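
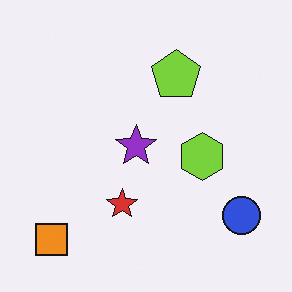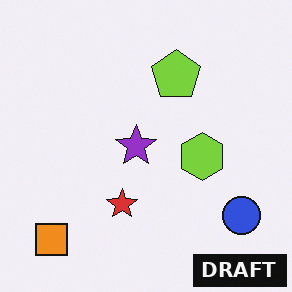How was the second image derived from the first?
Watermarked with the text "DRAFT" in the lower-right corner.

A dark label reading "DRAFT" appears in the lower-right corner.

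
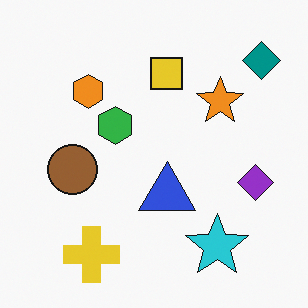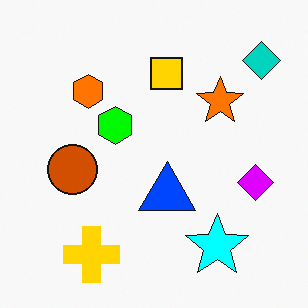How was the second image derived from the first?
This is the original image heavily oversaturated.

All colors are more vivid — a global saturation change.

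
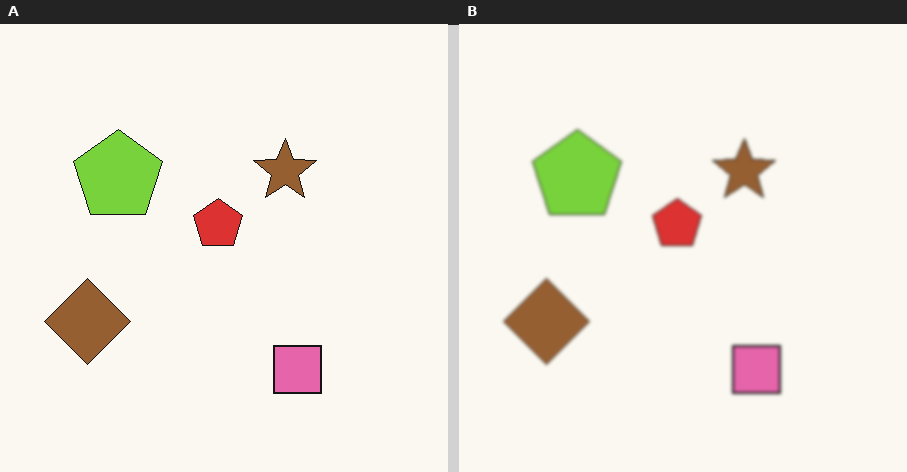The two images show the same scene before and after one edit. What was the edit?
Lightly blurred.

Shape edges and outlines are uniformly softened across the whole image.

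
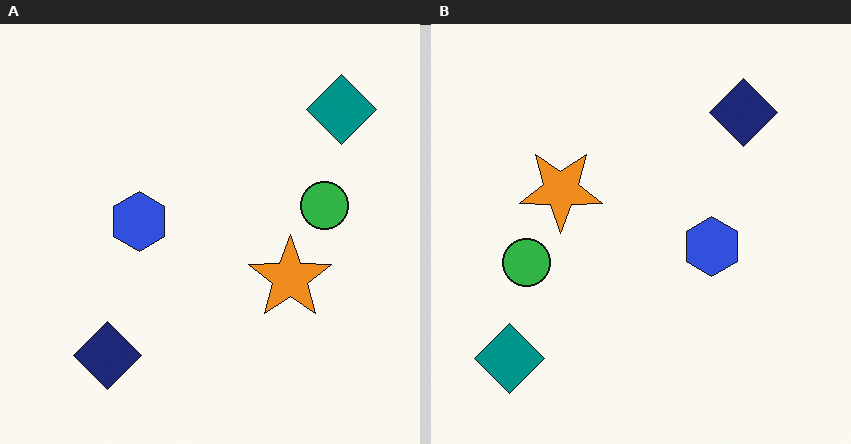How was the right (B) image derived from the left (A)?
The transformation is: rotated 180°.

The teal diamond sits in the top-right of the left (A) image and the bottom-left of the right (B) — consistent with a whole-image 180° rotation.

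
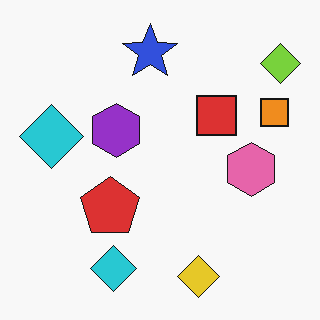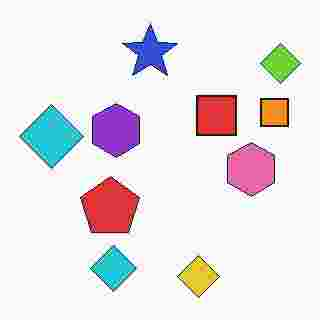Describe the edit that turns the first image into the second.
This is the original image degraded with heavy JPEG compression.

Blocky 8×8 compression artifacts appear around shape edges and the flat background shows ringing — characteristic JPEG degradation.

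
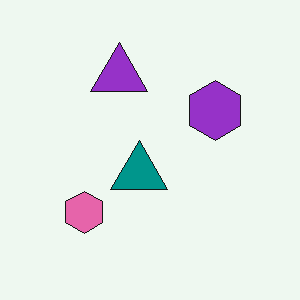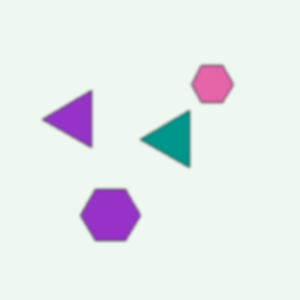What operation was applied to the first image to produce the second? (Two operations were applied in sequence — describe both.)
The second image is the first transposed (reflected across the top-left ↔ bottom-right diagonal), then given a subtle gaussian blur.

Shapes have swapped their row and column positions — what was in the top-right is now in the bottom-left — a diagonal reflection. Shape edges and outlines are uniformly softened across the whole image.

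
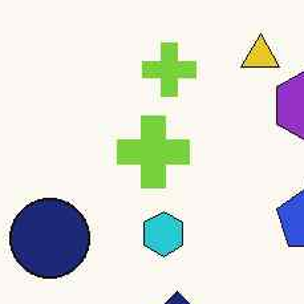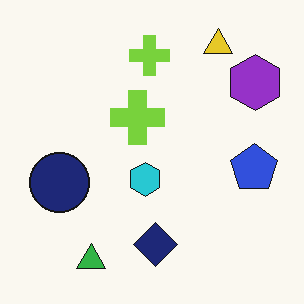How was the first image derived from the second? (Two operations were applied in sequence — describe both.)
This is the original image JPEG-compressed with visible artifacts, then cropped to a modestly smaller region and rescaled.

Blocky 8×8 compression artifacts appear around shape edges and the flat background shows ringing — characteristic JPEG degradation. The visible shapes are larger and the field of view is narrower; shapes near the original edges may be partly or wholly outside the frame — a crop-and-rescale.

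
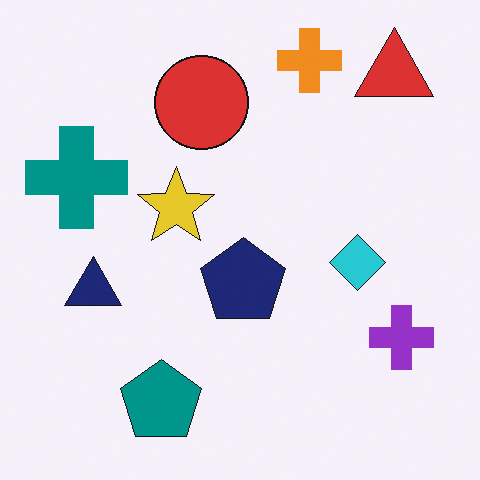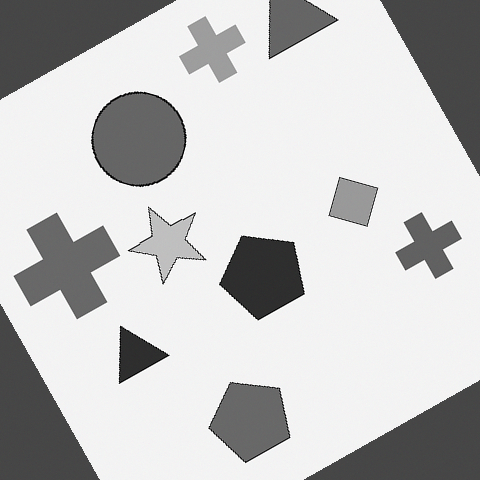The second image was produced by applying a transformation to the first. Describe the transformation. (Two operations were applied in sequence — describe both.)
Converted to grayscale, then rotated counter-clockwise by a clearly visible amount.

All color is removed — every shape is now a shade of grey. Every shape is tilted by the same angle and the image corners show triangular fill wedges — a whole-image rotation by a non-right angle.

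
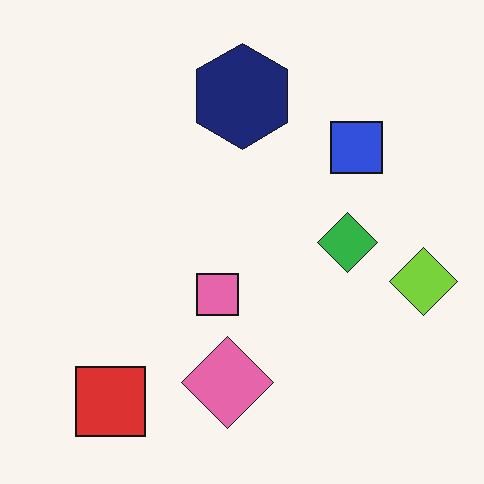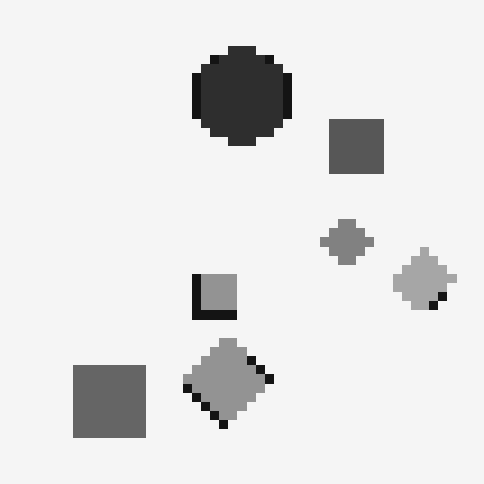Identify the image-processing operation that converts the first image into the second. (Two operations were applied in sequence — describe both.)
It was converted to grayscale, then heavily pixelated into large blocks.

All color is removed — every shape is now a shade of grey. Shapes are reduced to large square blocks; fine edges and outlines are lost — a downscale-then-upscale (mosaic) effect.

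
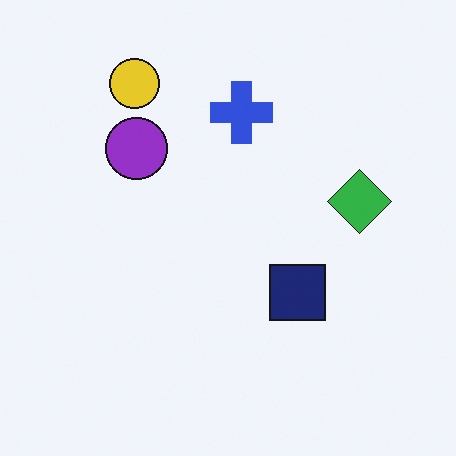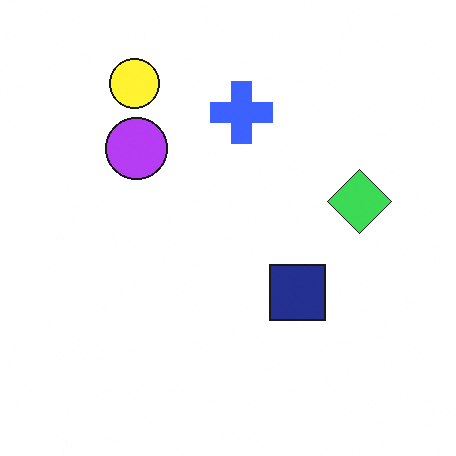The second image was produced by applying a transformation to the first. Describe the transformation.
This is the original image slightly brightened.

Every pixel — background and shapes alike — is uniformly brightened.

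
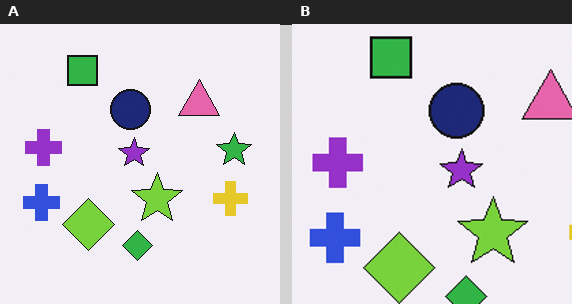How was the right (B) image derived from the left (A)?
This is the original image cropped to a modestly smaller region and rescaled.

The visible shapes are larger and the field of view is narrower; shapes near the original edges may be partly or wholly outside the frame — a crop-and-rescale.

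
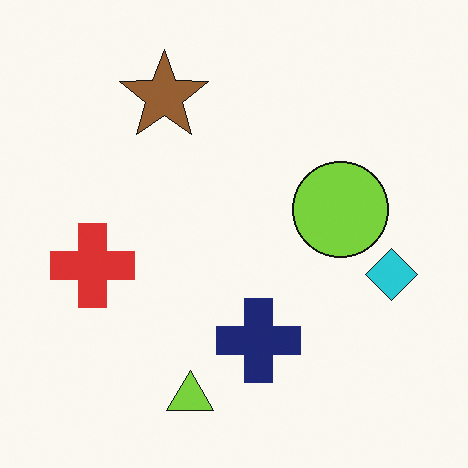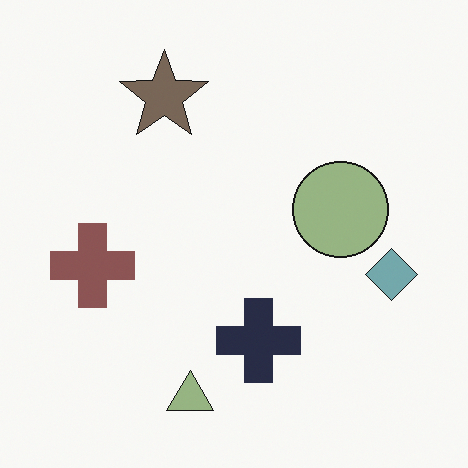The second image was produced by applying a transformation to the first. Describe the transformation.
The transformation is: heavily desaturated.

All colors are more muted and greyish — a global saturation change.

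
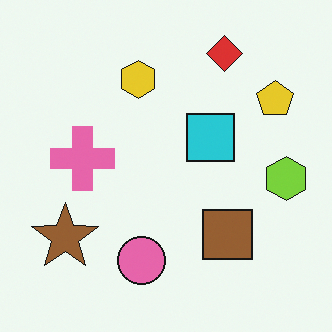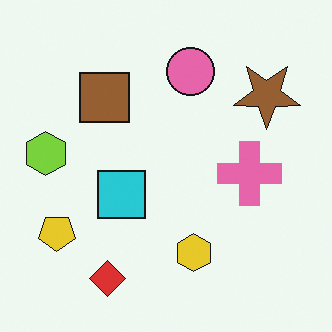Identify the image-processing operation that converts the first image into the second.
Rotated 180°.

The yellow pentagon sits in the top-right of the first image and the bottom-left of the second — consistent with a whole-image 180° rotation.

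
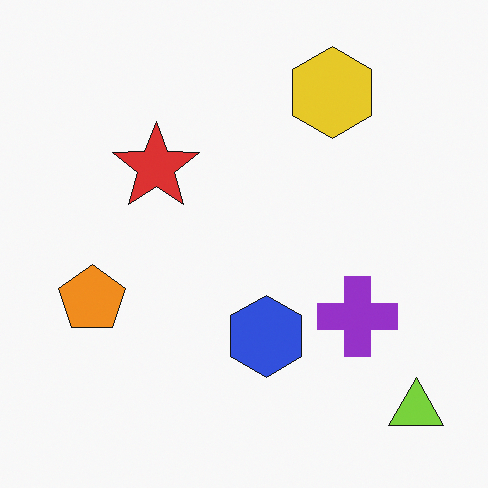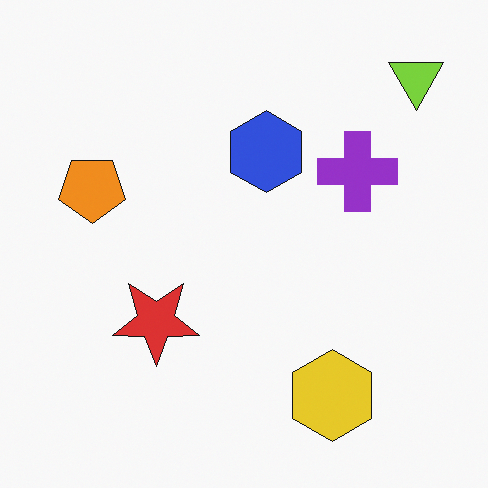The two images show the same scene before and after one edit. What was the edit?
Flipped vertically (top ↔ bottom).

The lime triangle is in the bottom-right of the first image and the top-right of the second — shapes on opposite sides of the horizontal midline have swapped in a mirror flip.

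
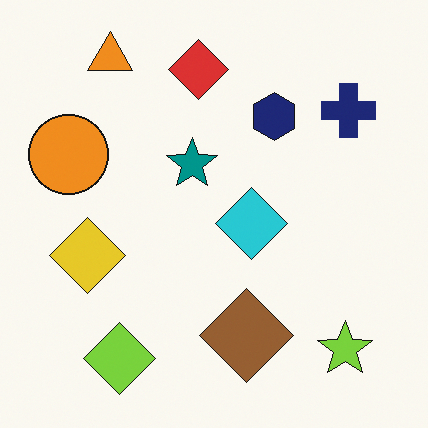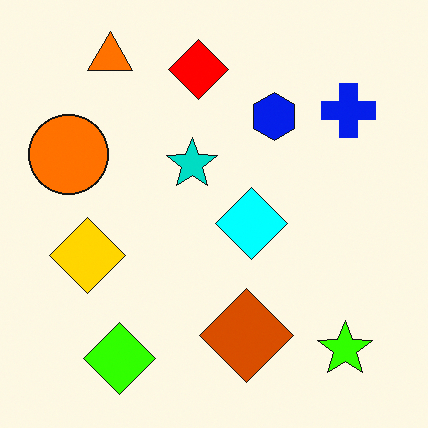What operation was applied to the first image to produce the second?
It was heavily oversaturated.

All colors are more vivid — a global saturation change.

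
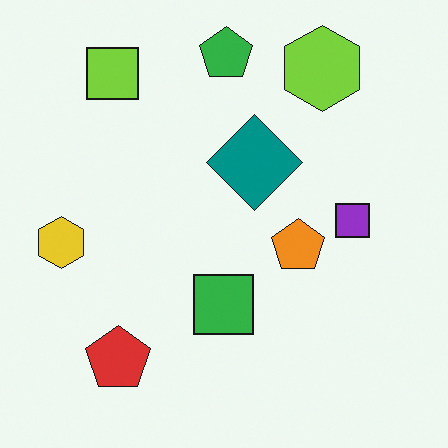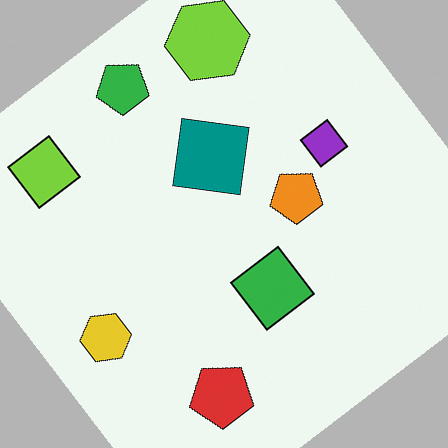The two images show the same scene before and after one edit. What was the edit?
It was rotated counter-clockwise by a large amount — several tens of degrees.

Every shape is tilted by the same angle and the image corners show triangular fill wedges — a whole-image rotation by a non-right angle.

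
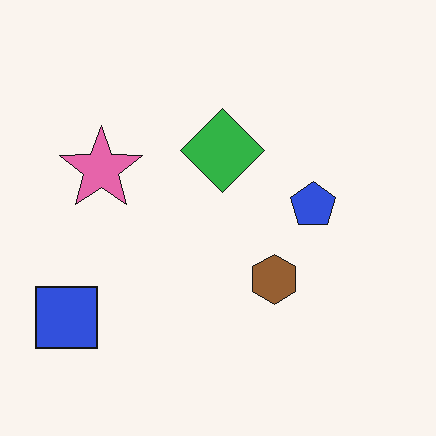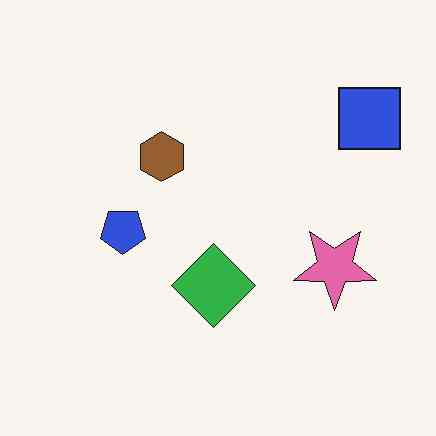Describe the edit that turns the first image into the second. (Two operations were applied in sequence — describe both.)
The image was rotated 180°, then given moderate JPEG compression.

The blue square sits in the bottom-left of the first image and the top-right of the second — consistent with a whole-image 180° rotation. Blocky 8×8 compression artifacts appear around shape edges and the flat background shows ringing — characteristic JPEG degradation.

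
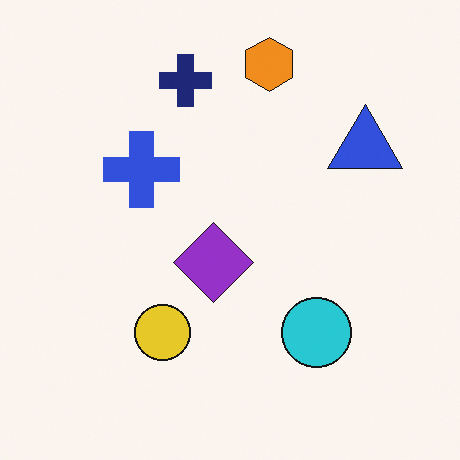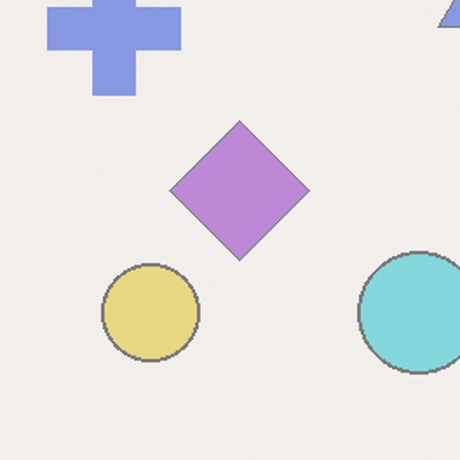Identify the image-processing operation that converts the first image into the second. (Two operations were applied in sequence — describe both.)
Given much lower contrast, then cropped tightly and scaled back up.

Tones are pushed toward mid-grey across the whole image — a global contrast change. The visible shapes are larger and the field of view is narrower; shapes near the original edges may be partly or wholly outside the frame — a crop-and-rescale.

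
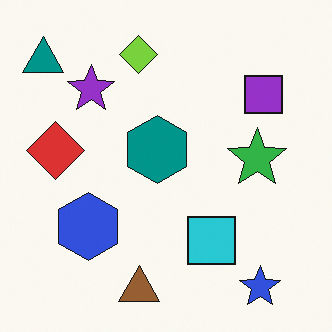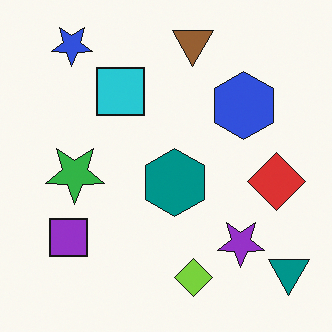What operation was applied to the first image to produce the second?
The image was rotated 180°.

The teal triangle sits in the top-left of the first image and the bottom-right of the second — consistent with a whole-image 180° rotation.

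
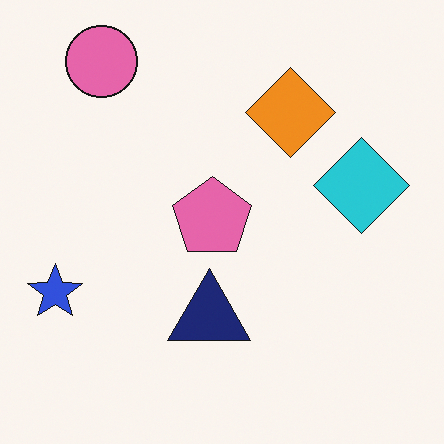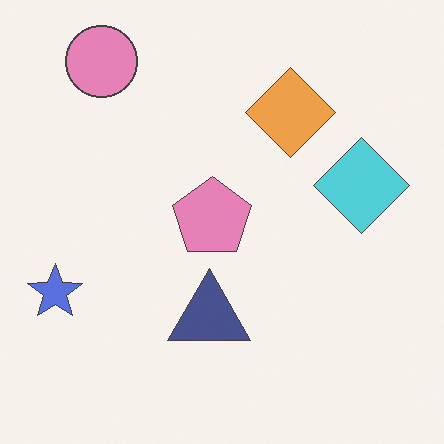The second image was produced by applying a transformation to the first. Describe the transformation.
The image was given slightly reduced contrast.

Tones are pushed toward mid-grey across the whole image — a global contrast change.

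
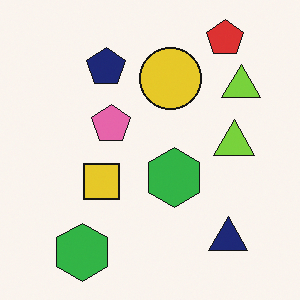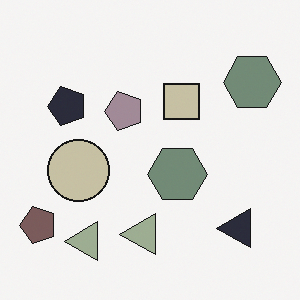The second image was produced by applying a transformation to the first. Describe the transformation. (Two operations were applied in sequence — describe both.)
This is the original image heavily desaturated, then transposed (reflected across the top-left ↔ bottom-right diagonal).

All colors are more muted and greyish — a global saturation change. Shapes have swapped their row and column positions — what was in the top-right is now in the bottom-left — a diagonal reflection.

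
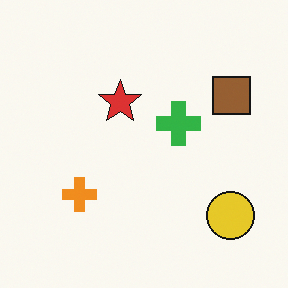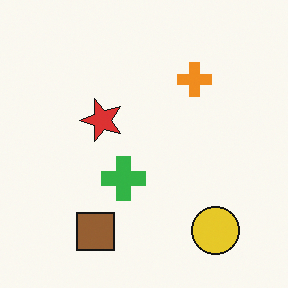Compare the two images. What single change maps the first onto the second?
Transposed (reflected across the top-left ↔ bottom-right diagonal).

Shapes have swapped their row and column positions — what was in the top-right is now in the bottom-left — a diagonal reflection.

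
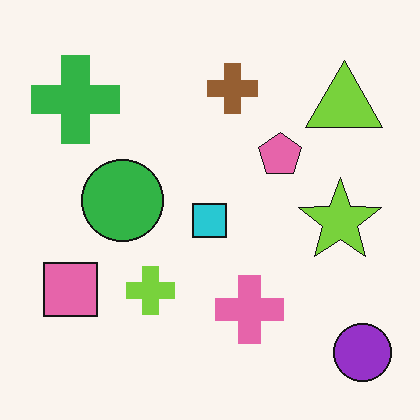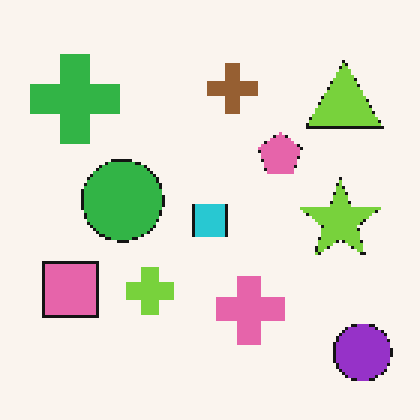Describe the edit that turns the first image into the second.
The second image is the first mildly pixelated.

Shapes are reduced to large square blocks; fine edges and outlines are lost — a downscale-then-upscale (mosaic) effect.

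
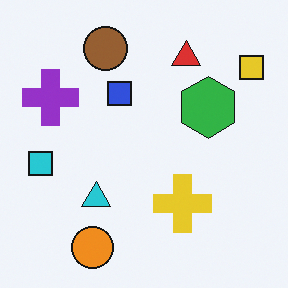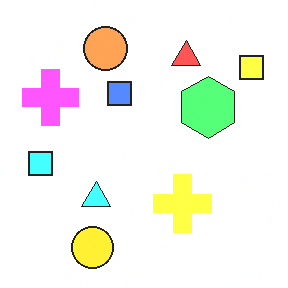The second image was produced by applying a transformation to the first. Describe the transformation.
It was substantially brightened.

Every pixel — background and shapes alike — is uniformly brightened.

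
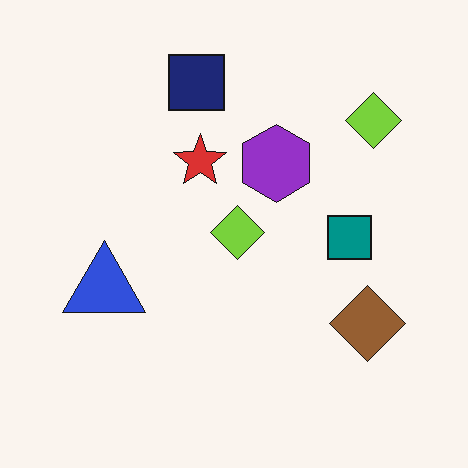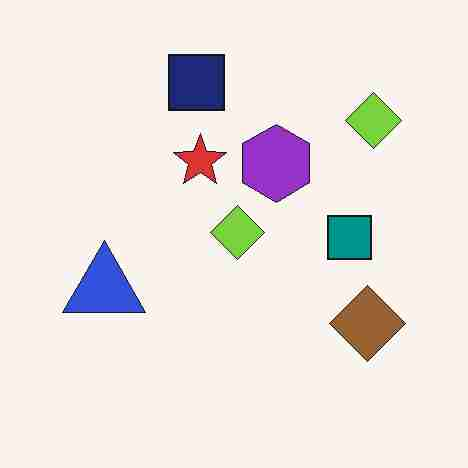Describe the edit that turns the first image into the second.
Degraded with heavy JPEG compression.

Blocky 8×8 compression artifacts appear around shape edges and the flat background shows ringing — characteristic JPEG degradation.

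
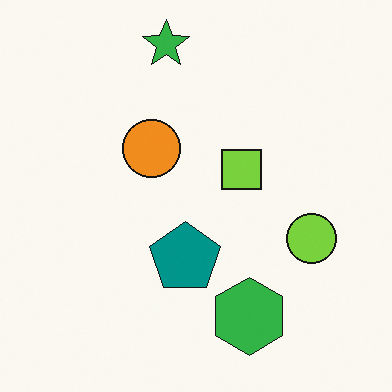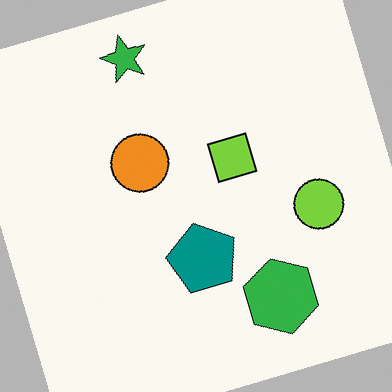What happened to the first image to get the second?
Rotated counter-clockwise by a moderate amount.

Every shape is tilted by the same angle and the image corners show triangular fill wedges — a whole-image rotation by a non-right angle.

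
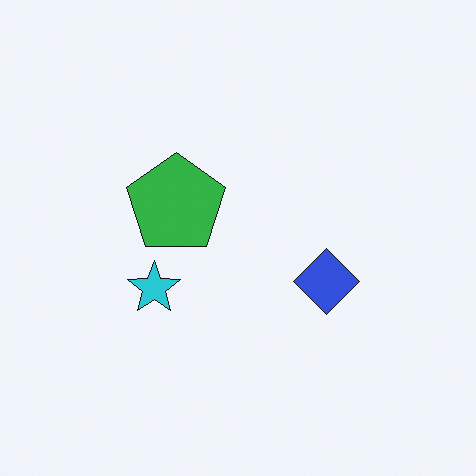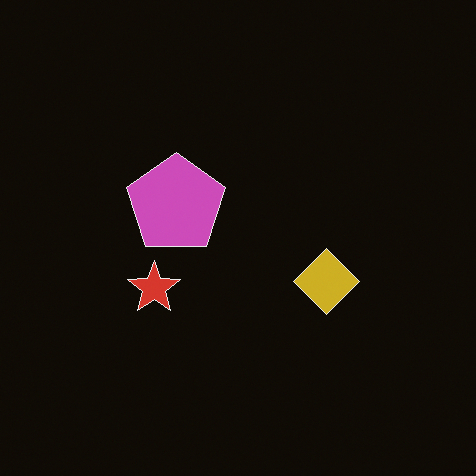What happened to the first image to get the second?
The transformation is: color-inverted (negative).

The light background has become dark and every shape's color is its complement — a photographic negative.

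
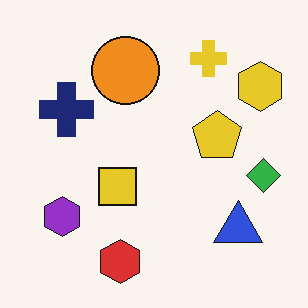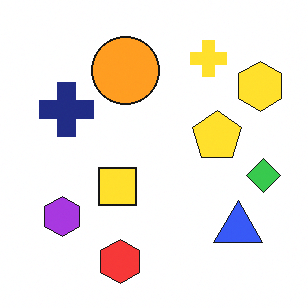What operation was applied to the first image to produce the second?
It was brightened a little.

Every pixel — background and shapes alike — is uniformly brightened.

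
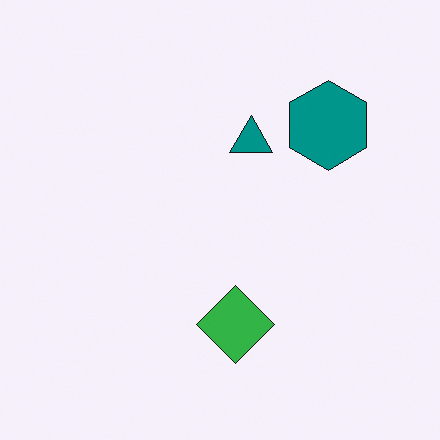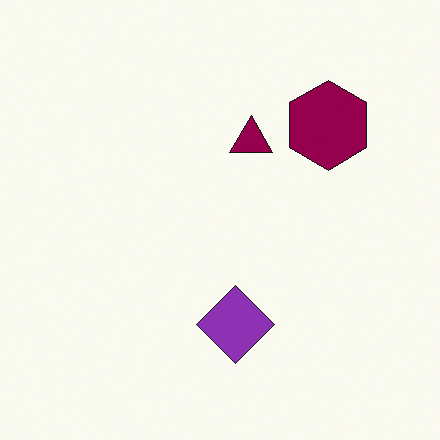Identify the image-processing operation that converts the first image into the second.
The transformation is: hue-shifted noticeably.

Every shape's color has rotated by the same amount around the hue wheel — a uniform hue shift.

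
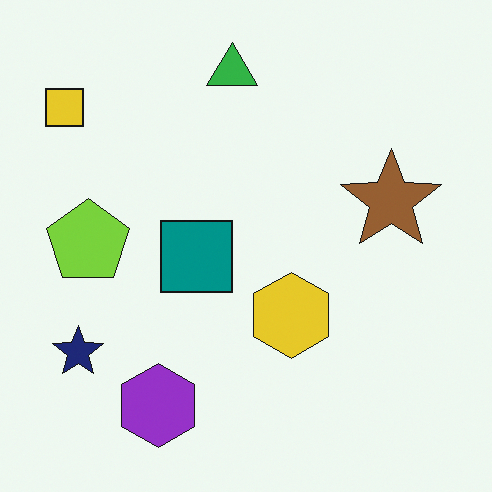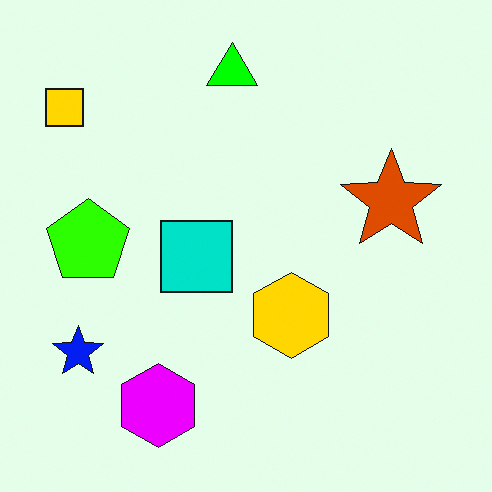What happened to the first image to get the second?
It was made much more vivid (saturation change).

All colors are more vivid — a global saturation change.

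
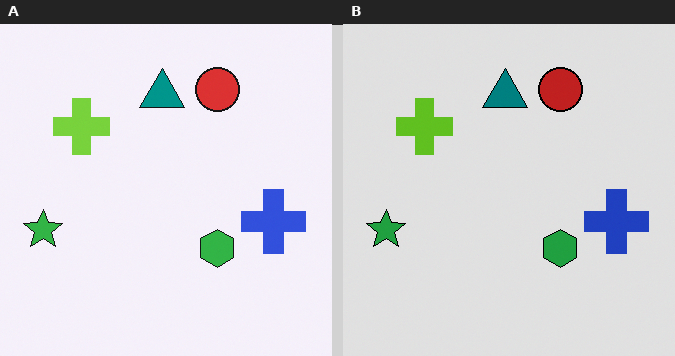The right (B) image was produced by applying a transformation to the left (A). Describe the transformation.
It was moderately posterized.

Each flat color has snapped to a coarser quantized level — most visibly, the near-white background has dropped to a flat grey.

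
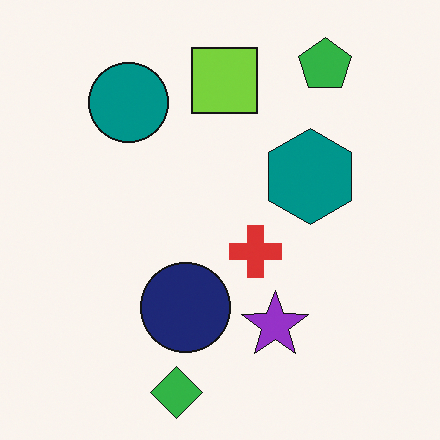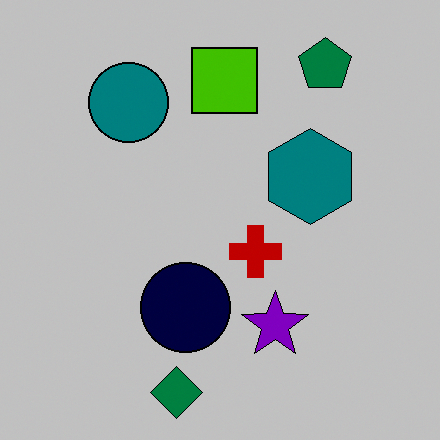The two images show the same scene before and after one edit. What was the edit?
This is the original image heavily posterized to just a handful of flat colors.

Each flat color has snapped to a coarser quantized level — most visibly, the near-white background has dropped to a flat grey.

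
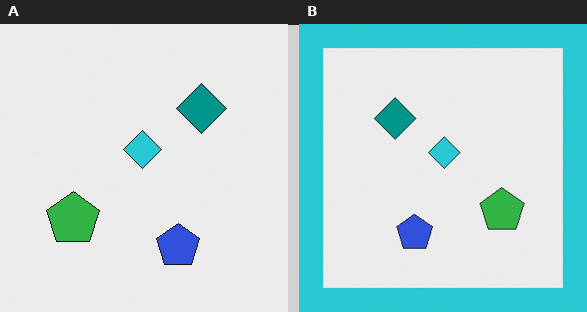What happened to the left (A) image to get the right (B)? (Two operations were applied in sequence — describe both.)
It was flipped horizontally (left ↔ right), then framed with a cyan border.

The green pentagon is in the bottom-left of the left (A) image and the bottom-right of the right (B) — shapes on opposite sides of the vertical midline have swapped in a mirror flip. A solid cyan frame runs around the edge of the right (B) image, with the content slightly shrunk inside it.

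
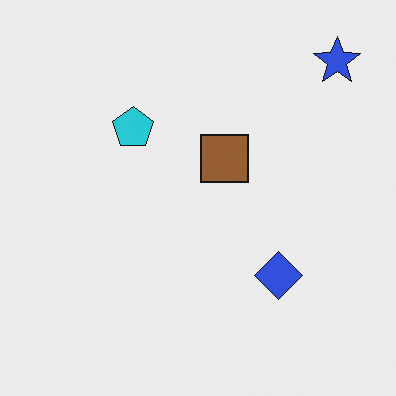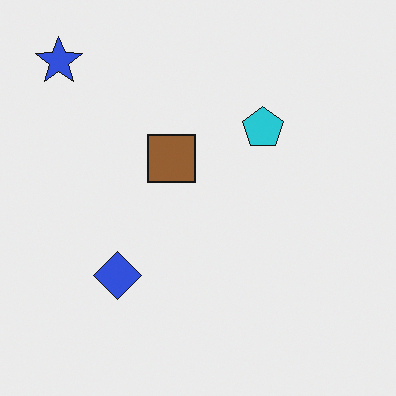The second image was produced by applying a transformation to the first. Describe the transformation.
This is the original image flipped horizontally (left ↔ right).

The blue star is in the top-right of the first image and the top-left of the second — shapes on opposite sides of the vertical midline have swapped in a mirror flip.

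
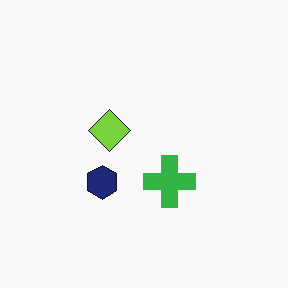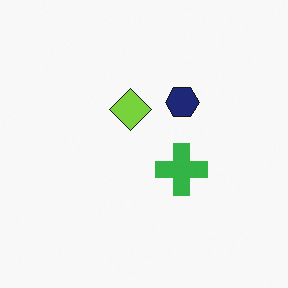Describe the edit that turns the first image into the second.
Transposed (reflected across the top-left ↔ bottom-right diagonal).

Shapes have swapped their row and column positions — what was in the top-right is now in the bottom-left — a diagonal reflection.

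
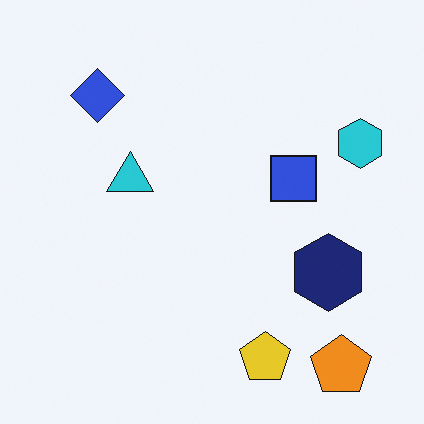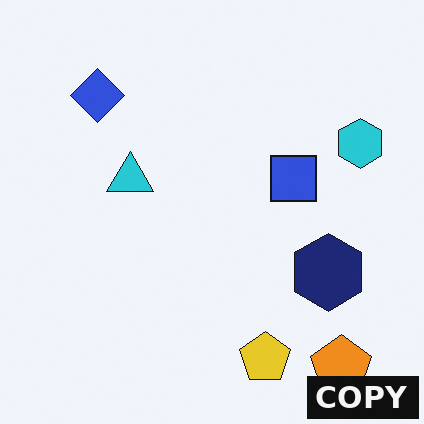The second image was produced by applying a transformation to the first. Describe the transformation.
The transformation is: watermarked with the text "COPY" in the lower-right corner.

A dark label reading "COPY" appears in the lower-right corner.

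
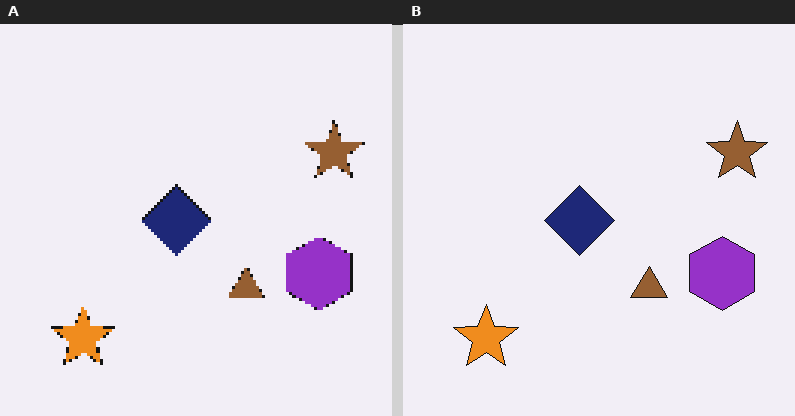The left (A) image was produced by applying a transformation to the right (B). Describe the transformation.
It was mildly pixelated.

Shapes are reduced to large square blocks; fine edges and outlines are lost — a downscale-then-upscale (mosaic) effect.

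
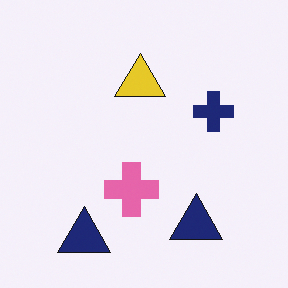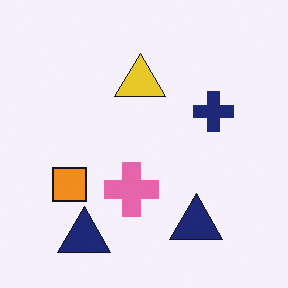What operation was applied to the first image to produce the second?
Overlaid with an additional orange square.

An orange square appears in the second image that is absent from the first.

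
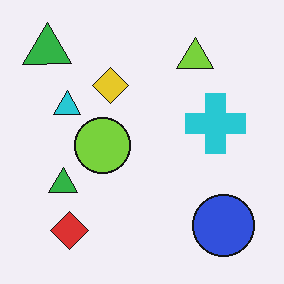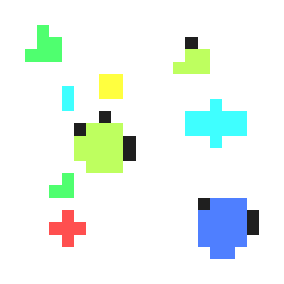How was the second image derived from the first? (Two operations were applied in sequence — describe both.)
The second image is the first noticeably brightened, then coarsely pixelated.

Every pixel — background and shapes alike — is uniformly brightened. Shapes are reduced to large square blocks; fine edges and outlines are lost — a downscale-then-upscale (mosaic) effect.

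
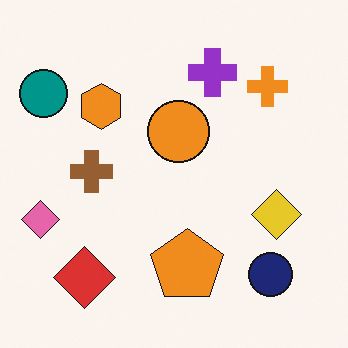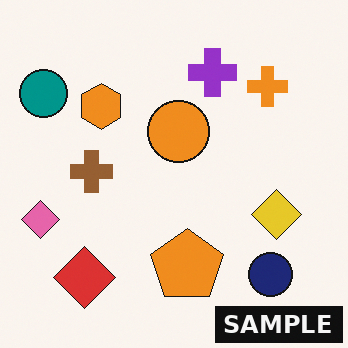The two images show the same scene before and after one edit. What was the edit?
This is the original image watermarked with the text "SAMPLE" in the lower-right corner.

A dark label reading "SAMPLE" appears in the lower-right corner.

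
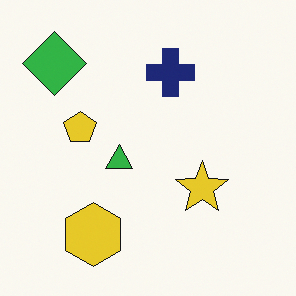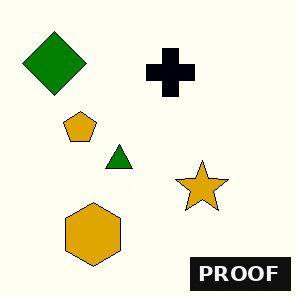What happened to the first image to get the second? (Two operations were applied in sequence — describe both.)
It was boosted in contrast, then watermarked with the text "PROOF" in the lower-right corner.

Tones are pushed away from mid-grey across the whole image — a global contrast change. A dark label reading "PROOF" appears in the lower-right corner.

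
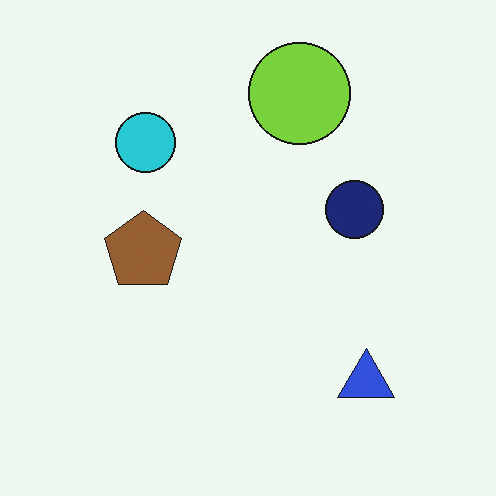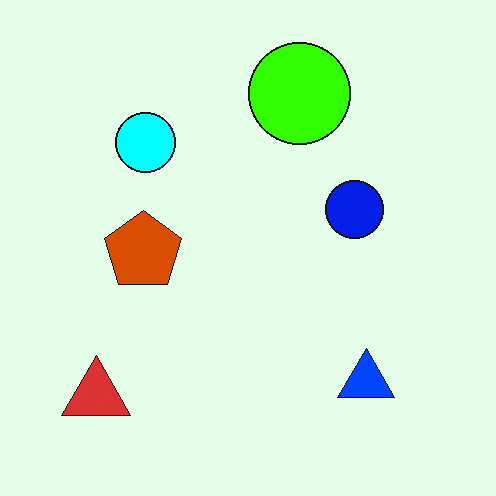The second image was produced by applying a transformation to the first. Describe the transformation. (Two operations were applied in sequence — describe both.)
This is the original image heavily oversaturated, then overlaid with an additional red triangle.

All colors are more vivid — a global saturation change. A red triangle appears in the second image that is absent from the first.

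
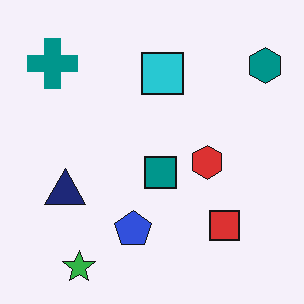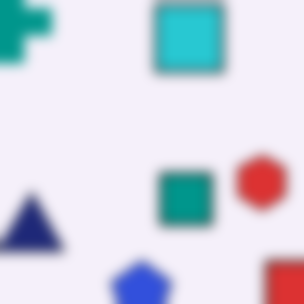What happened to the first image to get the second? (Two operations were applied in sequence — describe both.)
The transformation is: cropped tightly and scaled back up, then strongly gaussian-blurred.

The visible shapes are larger and the field of view is narrower; shapes near the original edges may be partly or wholly outside the frame — a crop-and-rescale. Shape edges and outlines are uniformly softened across the whole image.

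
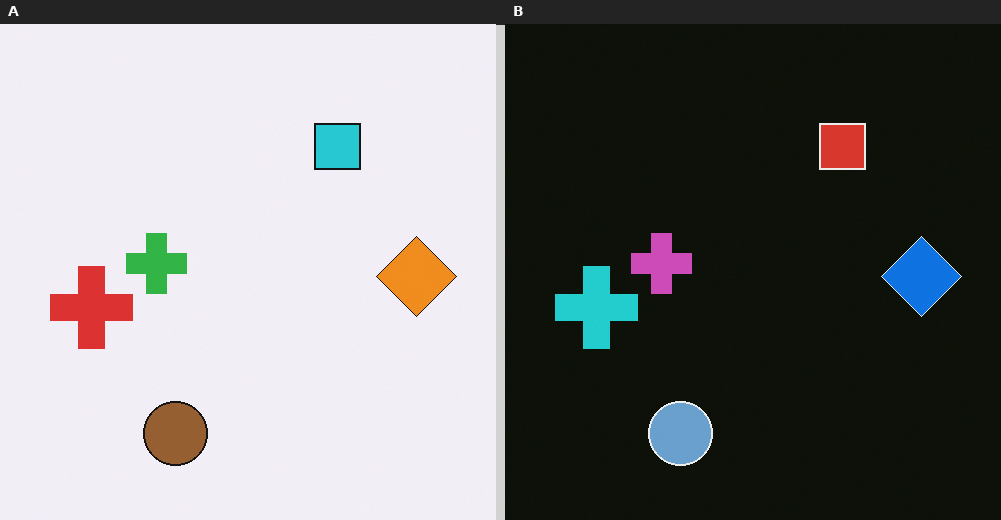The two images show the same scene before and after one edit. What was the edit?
The right (B) image is the left (A) color-inverted (negative).

The light background has become dark and every shape's color is its complement — a photographic negative.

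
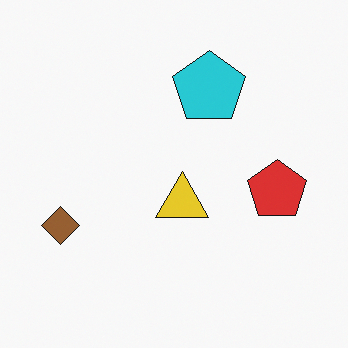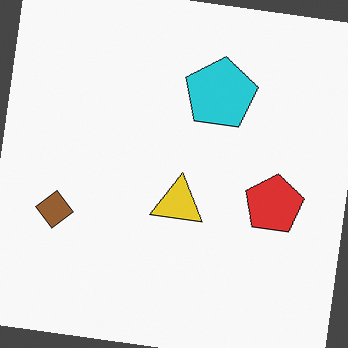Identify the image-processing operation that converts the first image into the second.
The transformation is: rotated clockwise by a few degrees.

Every shape is tilted by the same angle and the image corners show triangular fill wedges — a whole-image rotation by a non-right angle.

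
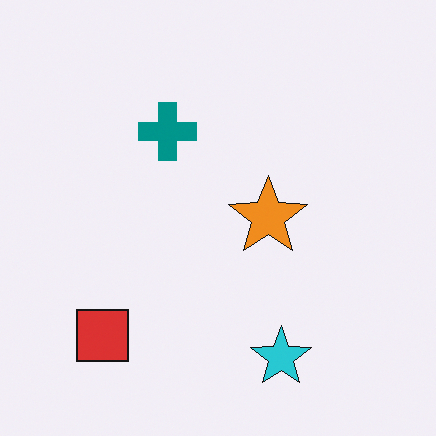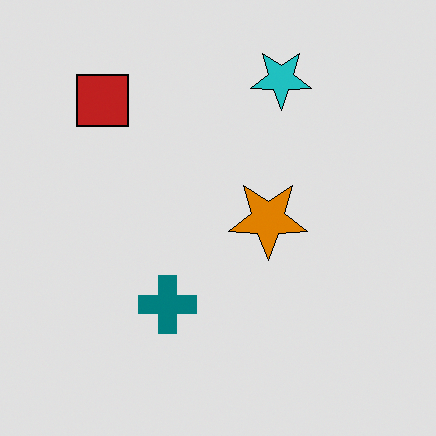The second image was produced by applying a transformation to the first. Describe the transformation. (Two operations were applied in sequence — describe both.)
It was posterized to a reduced palette, then flipped vertically (top ↔ bottom).

Each flat color has snapped to a coarser quantized level — most visibly, the near-white background has dropped to a flat grey. The cyan star is in the bottom of the first image and the top of the second — shapes on opposite sides of the horizontal midline have swapped in a mirror flip.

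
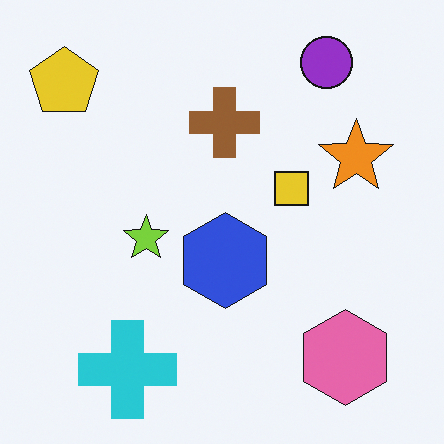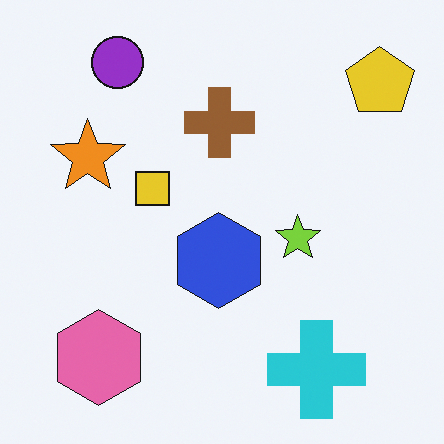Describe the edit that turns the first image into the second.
The image was flipped horizontally (left ↔ right).

The yellow pentagon is in the top-left of the first image and the top-right of the second — shapes on opposite sides of the vertical midline have swapped in a mirror flip.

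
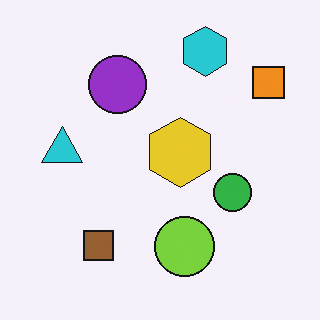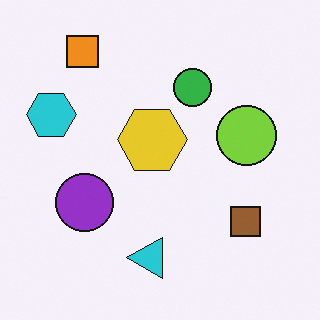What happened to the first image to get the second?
Rotated 90° counter-clockwise.

The orange square sits in the top-right of the first image and the top-left of the second — consistent with a whole-image 90° counter-clockwise rotation.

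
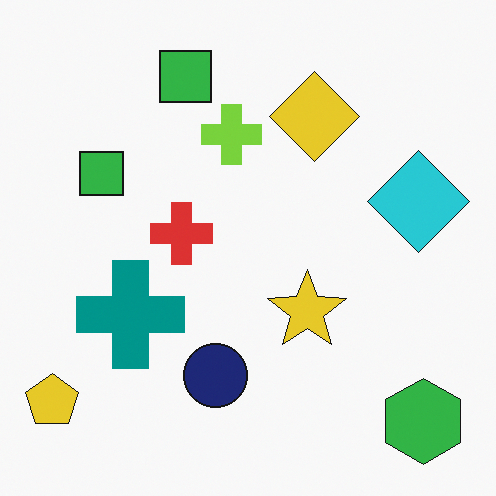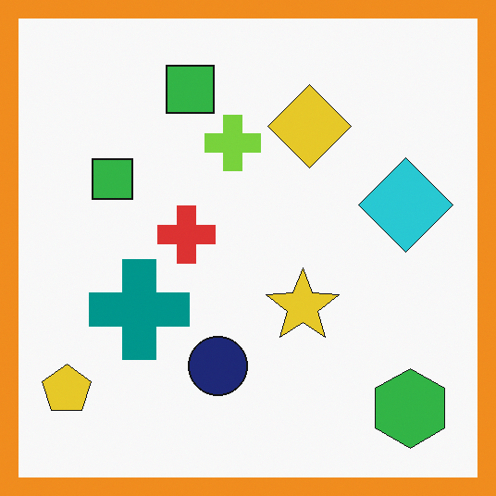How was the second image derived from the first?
The second image is the first framed with a orange border.

A solid orange frame runs around the edge of the second image, with the content slightly shrunk inside it.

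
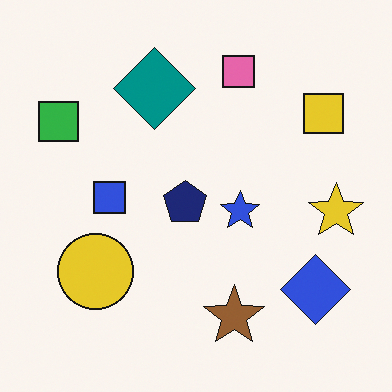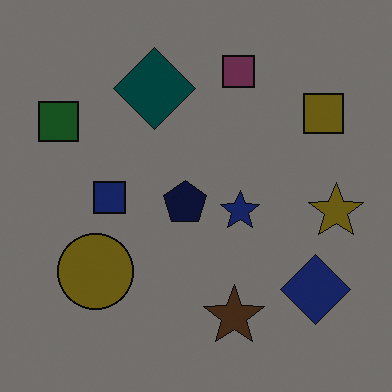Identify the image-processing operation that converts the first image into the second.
Noticeably darkened.

Every pixel — background and shapes alike — is uniformly darkened.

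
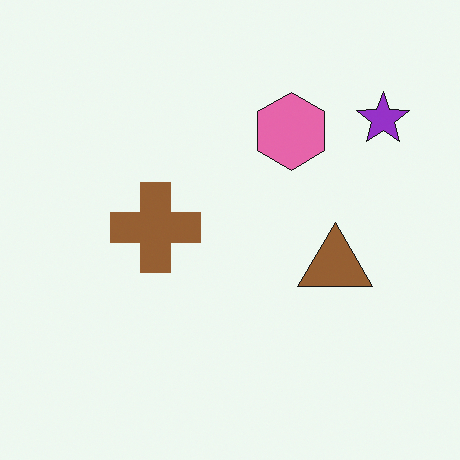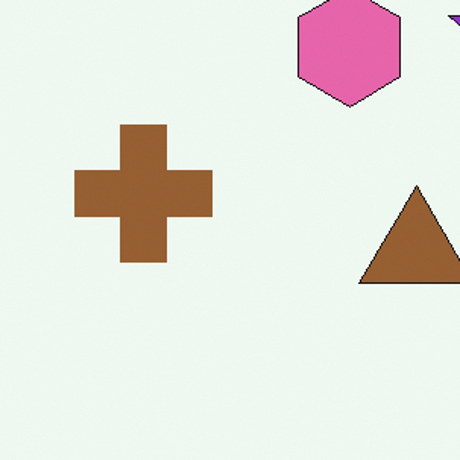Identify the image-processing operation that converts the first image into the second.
It was cropped slightly and scaled back up.

The visible shapes are larger and the field of view is narrower; shapes near the original edges may be partly or wholly outside the frame — a crop-and-rescale.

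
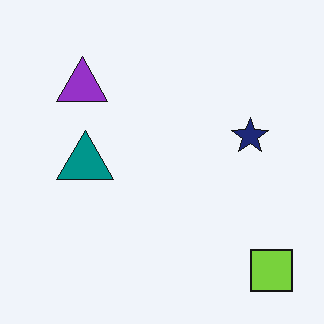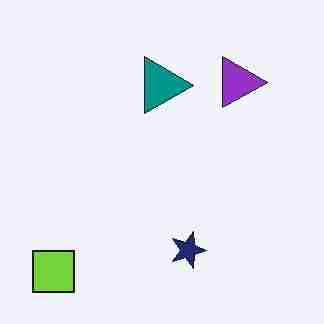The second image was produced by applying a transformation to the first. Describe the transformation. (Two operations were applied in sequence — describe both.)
The image was rotated 90° clockwise, then degraded with heavy JPEG compression.

The lime square sits in the bottom-right of the first image and the bottom-left of the second — consistent with a whole-image 90° clockwise rotation. Blocky 8×8 compression artifacts appear around shape edges and the flat background shows ringing — characteristic JPEG degradation.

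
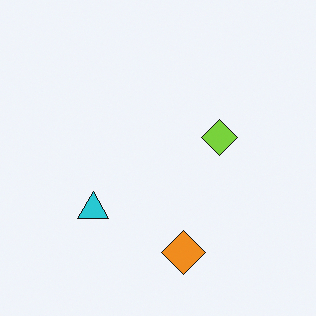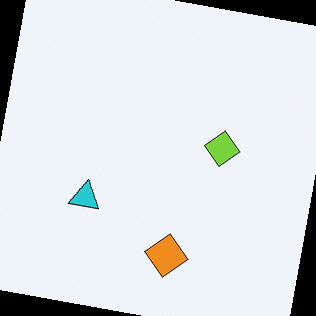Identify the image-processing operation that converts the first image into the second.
Rotated clockwise by a small amount.

Every shape is tilted by the same angle and the image corners show triangular fill wedges — a whole-image rotation by a non-right angle.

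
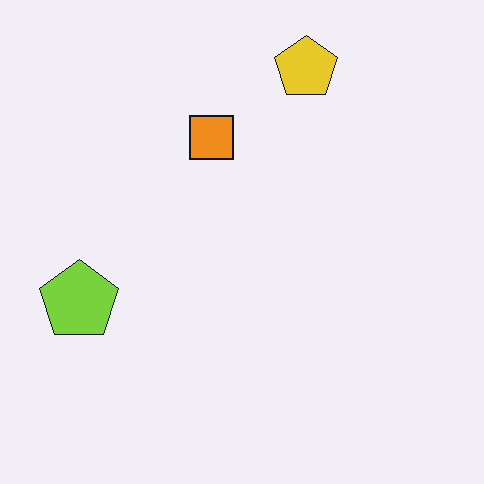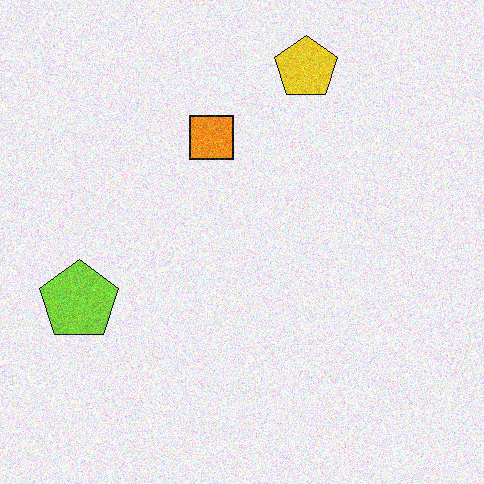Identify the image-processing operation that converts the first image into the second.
The second image is the first degraded with moderate additive noise.

Random speckle covers the whole image, including the flat background.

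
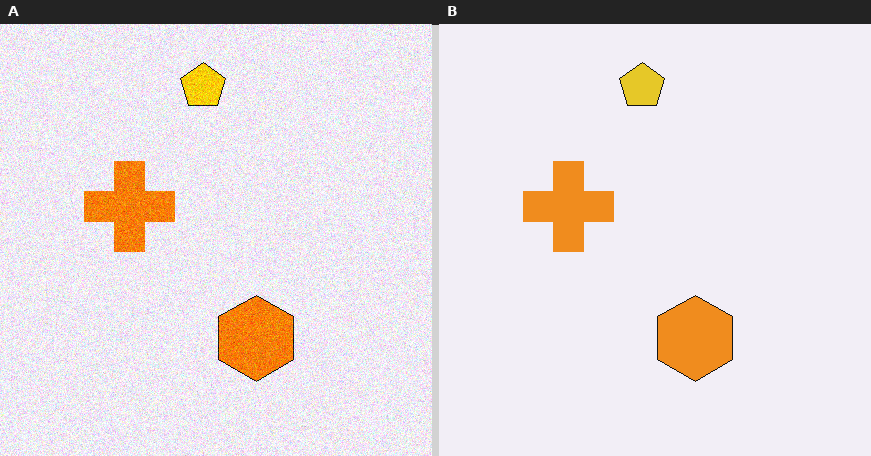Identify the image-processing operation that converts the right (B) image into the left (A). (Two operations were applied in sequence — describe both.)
The image was made much more vivid (saturation change), then degraded with visible gaussian noise.

All colors are more vivid — a global saturation change. Random speckle covers the whole image, including the flat background.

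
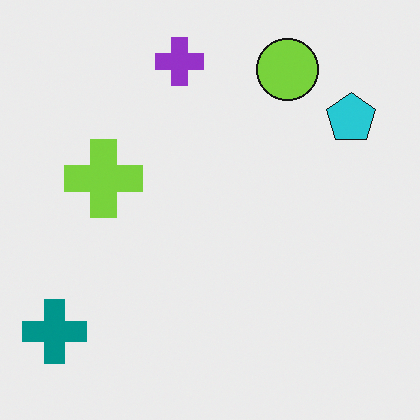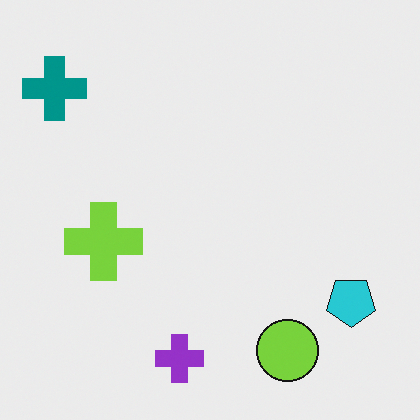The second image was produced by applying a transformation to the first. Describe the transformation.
The second image is the first flipped vertically (top ↔ bottom).

The purple cross is in the top of the first image and the bottom of the second — shapes on opposite sides of the horizontal midline have swapped in a mirror flip.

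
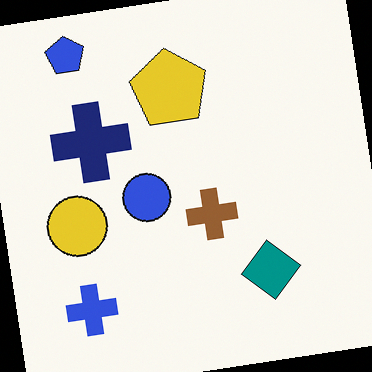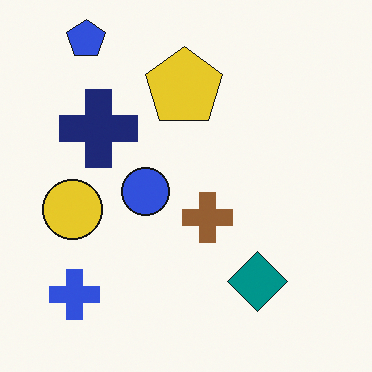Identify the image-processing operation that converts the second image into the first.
The image was rotated counter-clockwise by a slight angle.

Every shape is tilted by the same angle and the image corners show triangular fill wedges — a whole-image rotation by a non-right angle.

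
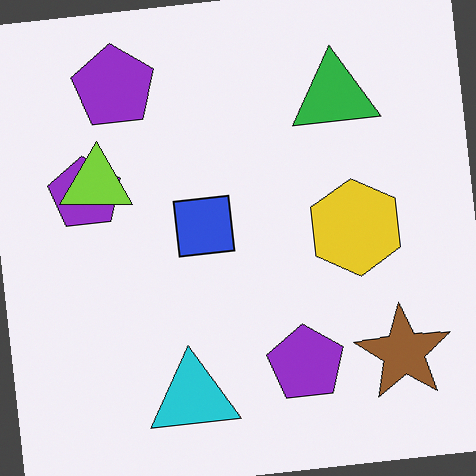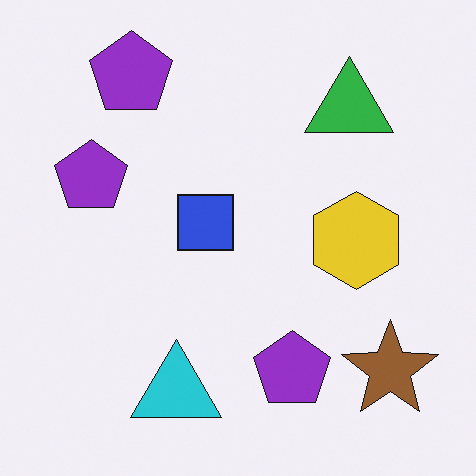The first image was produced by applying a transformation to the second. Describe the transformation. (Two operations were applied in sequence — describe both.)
The transformation is: rotated counter-clockwise by a small amount, then overlaid with an additional lime triangle.

Every shape is tilted by the same angle and the image corners show triangular fill wedges — a whole-image rotation by a non-right angle. A lime triangle appears in the first image that is absent from the second.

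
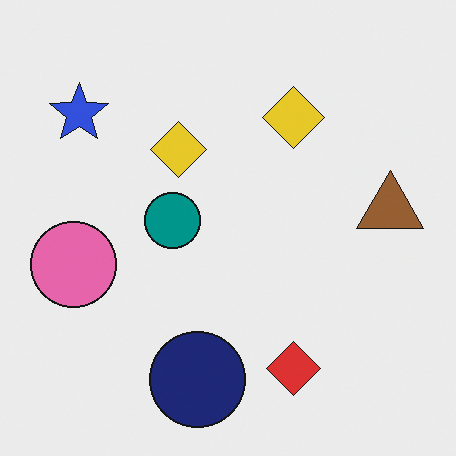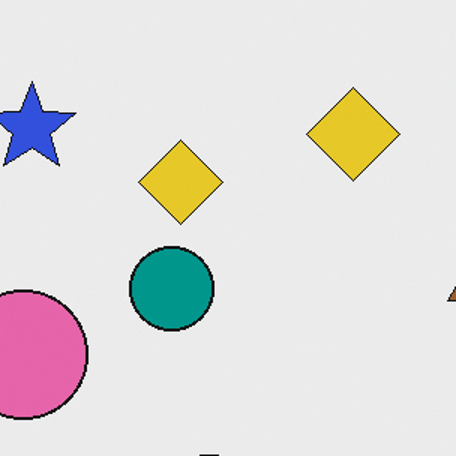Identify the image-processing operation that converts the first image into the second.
It was cropped to a modestly smaller region and rescaled.

The visible shapes are larger and the field of view is narrower; shapes near the original edges may be partly or wholly outside the frame — a crop-and-rescale.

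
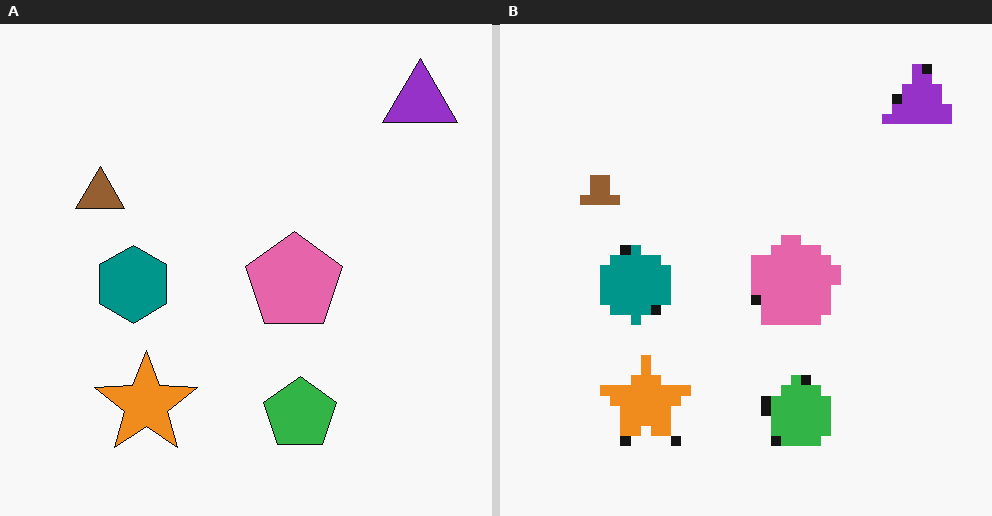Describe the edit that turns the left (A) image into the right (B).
The right (B) image is the left (A) heavily pixelated into large blocks.

Shapes are reduced to large square blocks; fine edges and outlines are lost — a downscale-then-upscale (mosaic) effect.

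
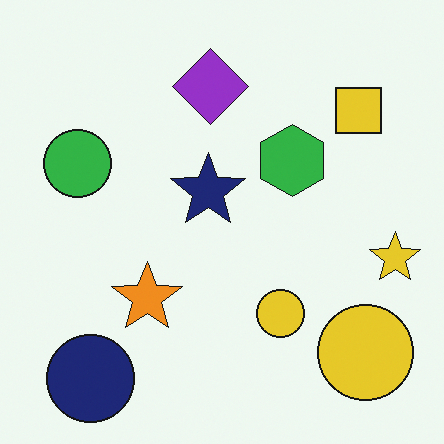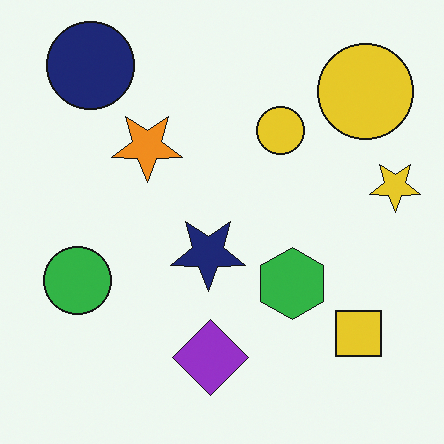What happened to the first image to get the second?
Flipped vertically (top ↔ bottom).

The navy circle is in the bottom-left of the first image and the top-left of the second — shapes on opposite sides of the horizontal midline have swapped in a mirror flip.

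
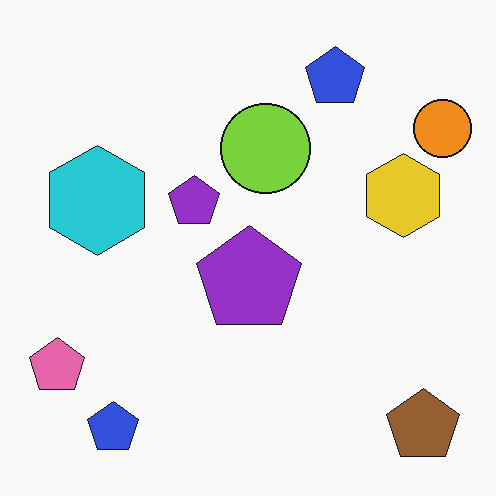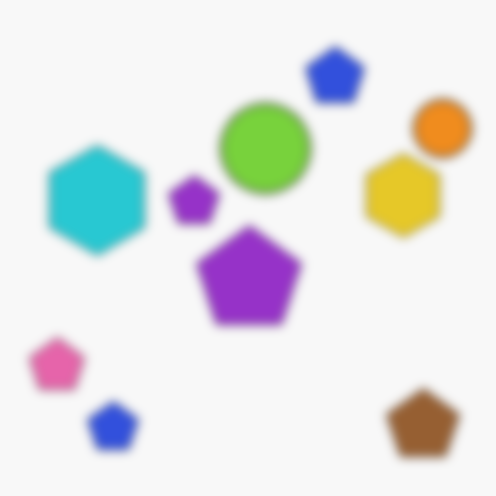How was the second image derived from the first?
It was heavily blurred.

Shape edges and outlines are uniformly softened across the whole image.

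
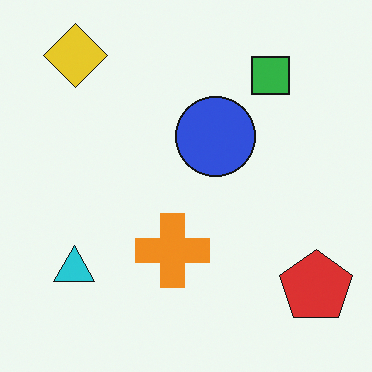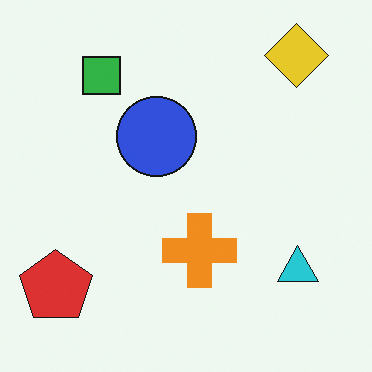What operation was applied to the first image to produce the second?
The image was flipped horizontally (left ↔ right).

The red pentagon is in the bottom-right of the first image and the bottom-left of the second — shapes on opposite sides of the vertical midline have swapped in a mirror flip.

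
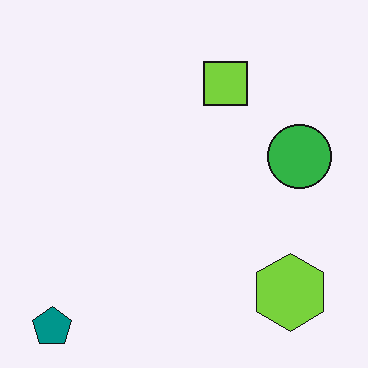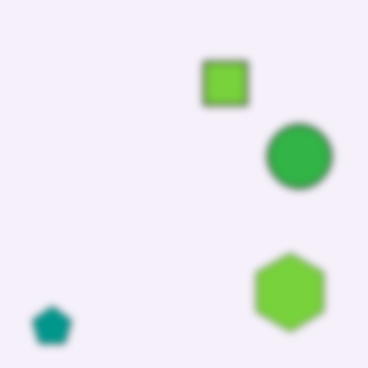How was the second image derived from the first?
It was moderately blurred.

Shape edges and outlines are uniformly softened across the whole image.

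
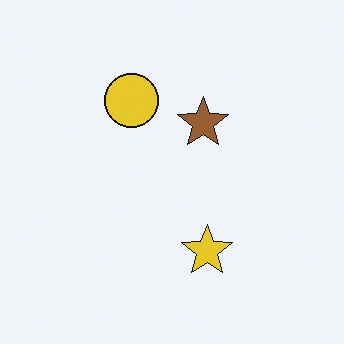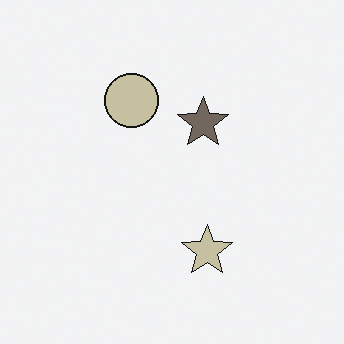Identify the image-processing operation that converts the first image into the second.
This is the original image heavily desaturated.

All colors are more muted and greyish — a global saturation change.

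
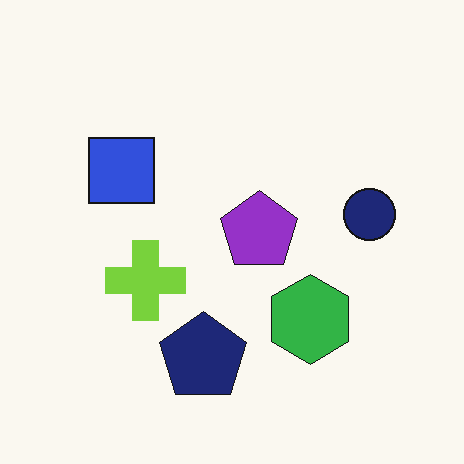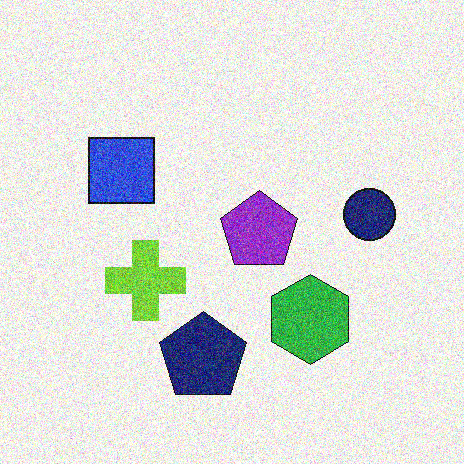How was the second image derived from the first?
This is the original image degraded with heavy additive noise.

Random speckle covers the whole image, including the flat background.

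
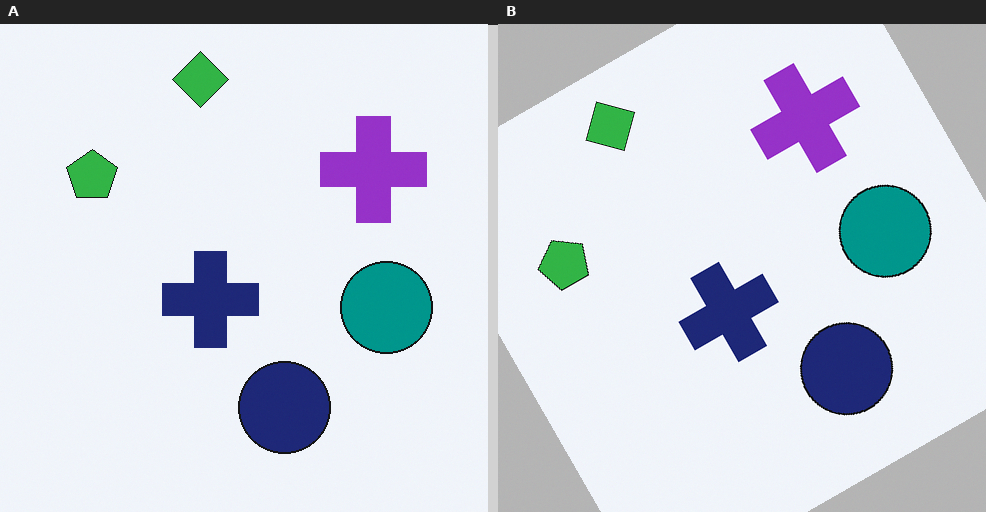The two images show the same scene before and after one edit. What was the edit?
Rotated counter-clockwise by a moderate amount.

Every shape is tilted by the same angle and the image corners show triangular fill wedges — a whole-image rotation by a non-right angle.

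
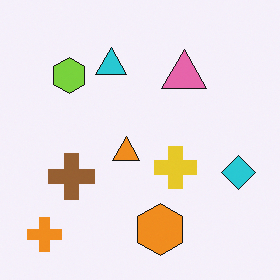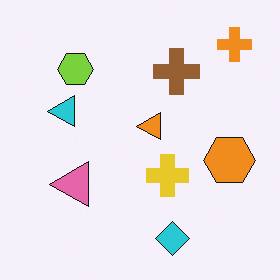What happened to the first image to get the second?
This is the original image transposed (reflected across the top-left ↔ bottom-right diagonal).

Shapes have swapped their row and column positions — what was in the top-right is now in the bottom-left — a diagonal reflection.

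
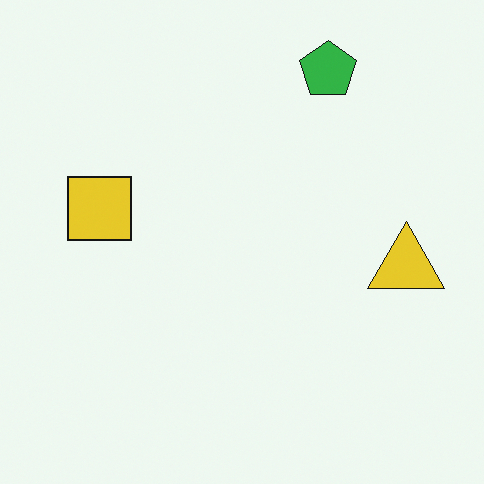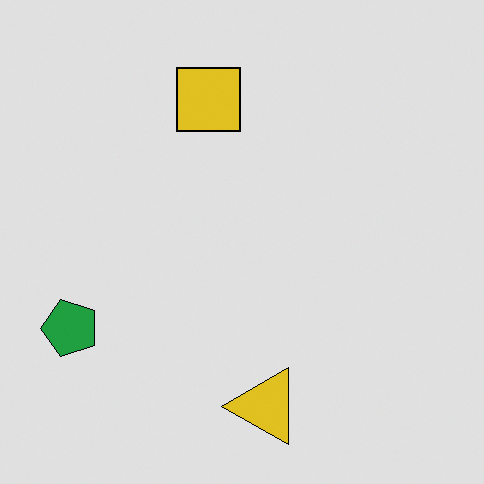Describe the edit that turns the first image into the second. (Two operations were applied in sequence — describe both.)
The second image is the first transposed (reflected across the top-left ↔ bottom-right diagonal), then moderately posterized.

Shapes have swapped their row and column positions — what was in the top-right is now in the bottom-left — a diagonal reflection. Each flat color has snapped to a coarser quantized level — most visibly, the near-white background has dropped to a flat grey.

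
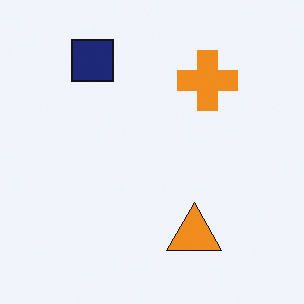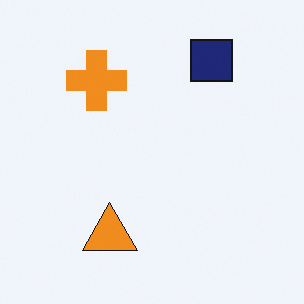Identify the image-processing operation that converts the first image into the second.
The transformation is: flipped horizontally (left ↔ right).

The navy square is in the top-left of the first image and the top-right of the second — shapes on opposite sides of the vertical midline have swapped in a mirror flip.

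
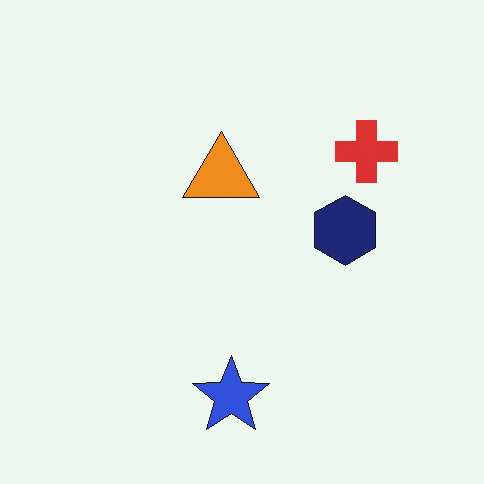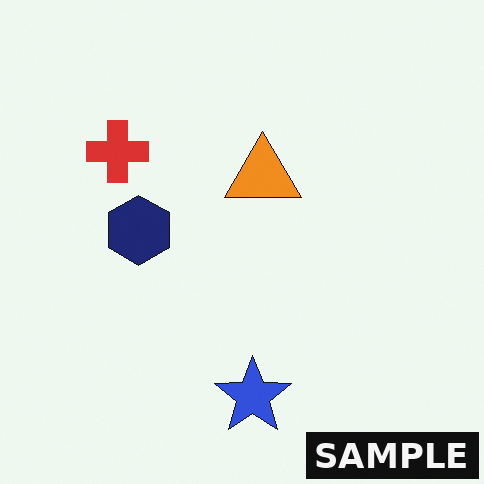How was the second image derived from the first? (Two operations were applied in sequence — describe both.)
This is the original image flipped horizontally (left ↔ right), then watermarked with the text "SAMPLE" in the lower-right corner.

The red cross is in the top-right of the first image and the top-left of the second — shapes on opposite sides of the vertical midline have swapped in a mirror flip. A dark label reading "SAMPLE" appears in the lower-right corner.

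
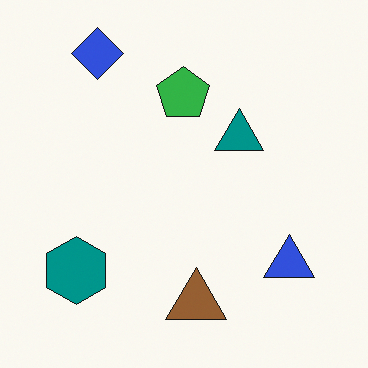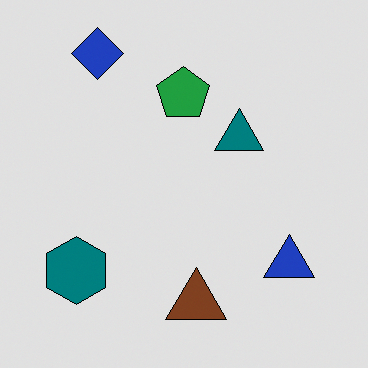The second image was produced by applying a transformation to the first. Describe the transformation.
It was moderately posterized.

Each flat color has snapped to a coarser quantized level — most visibly, the near-white background has dropped to a flat grey.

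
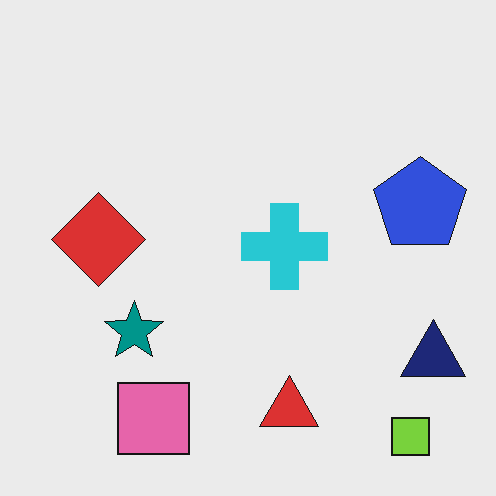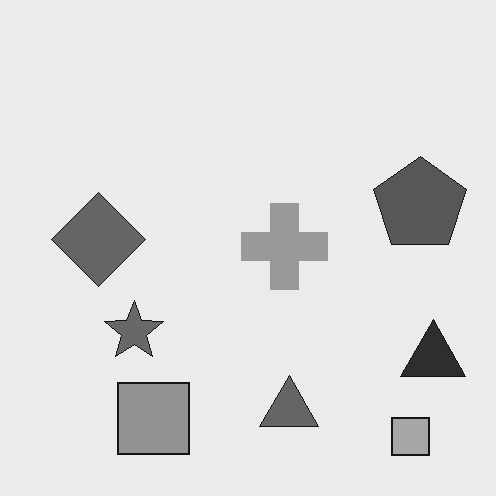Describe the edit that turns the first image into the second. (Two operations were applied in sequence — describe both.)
Converted to grayscale, then JPEG-compressed with visible artifacts.

All color is removed — every shape is now a shade of grey. Blocky 8×8 compression artifacts appear around shape edges and the flat background shows ringing — characteristic JPEG degradation.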